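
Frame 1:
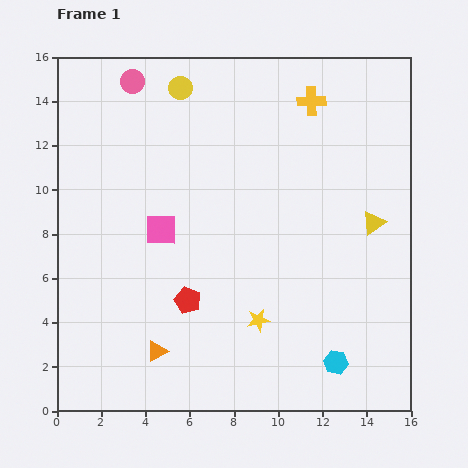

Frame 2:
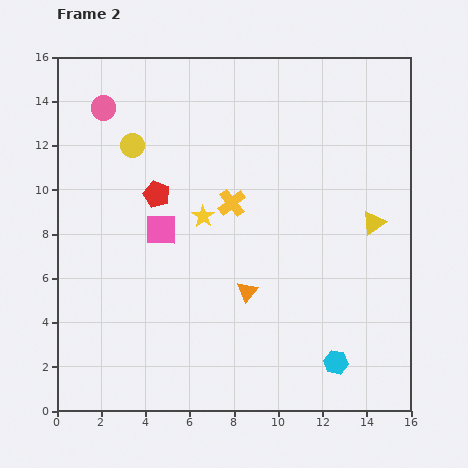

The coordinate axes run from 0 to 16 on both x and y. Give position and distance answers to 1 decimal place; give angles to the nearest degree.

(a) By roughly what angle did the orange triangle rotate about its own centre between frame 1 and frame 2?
21° counter-clockwise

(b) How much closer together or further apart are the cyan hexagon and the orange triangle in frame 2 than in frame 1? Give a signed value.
-3.0

Distance in frame 1: 8.1. Distance in frame 2: 5.1.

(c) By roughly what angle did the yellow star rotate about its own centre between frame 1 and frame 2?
28° counter-clockwise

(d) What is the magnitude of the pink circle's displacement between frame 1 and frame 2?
1.8

The pink circle moved from (3.4, 14.9) to (2.1, 13.7), a distance of √(1.3² + 1.2²) ≈ 1.8.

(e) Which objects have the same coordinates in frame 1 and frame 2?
the cyan hexagon, the yellow triangle, the pink square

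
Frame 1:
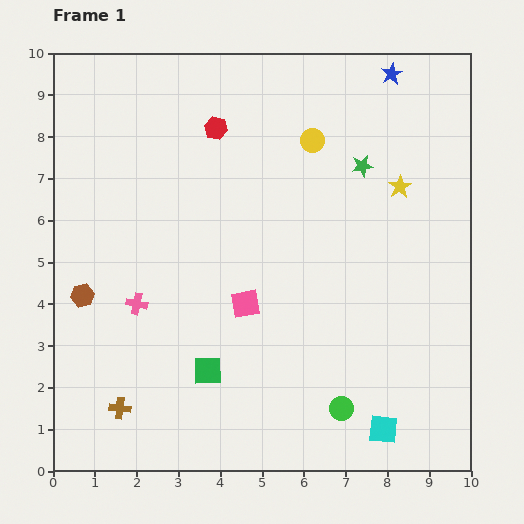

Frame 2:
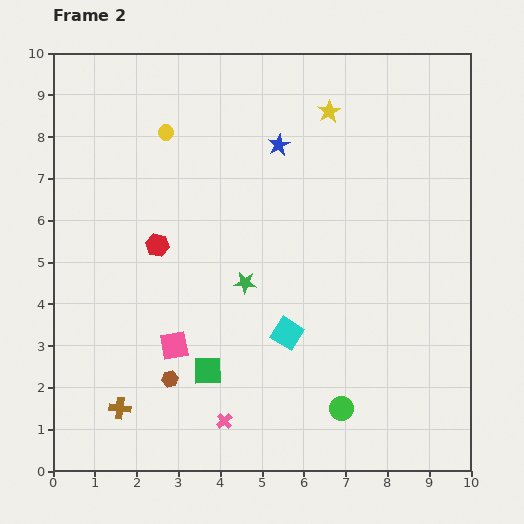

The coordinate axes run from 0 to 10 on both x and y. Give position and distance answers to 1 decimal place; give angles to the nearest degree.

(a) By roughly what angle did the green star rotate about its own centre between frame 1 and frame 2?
15° clockwise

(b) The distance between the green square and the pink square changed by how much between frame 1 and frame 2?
-0.8

Distance in frame 1: 1.8. Distance in frame 2: 1.0.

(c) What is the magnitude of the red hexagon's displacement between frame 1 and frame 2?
3.1

The red hexagon moved from (3.9, 8.2) to (2.5, 5.4), a distance of √(1.4² + 2.8²) ≈ 3.1.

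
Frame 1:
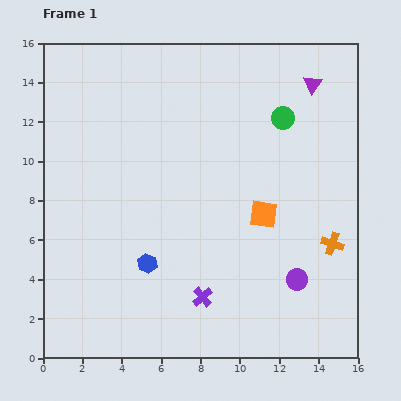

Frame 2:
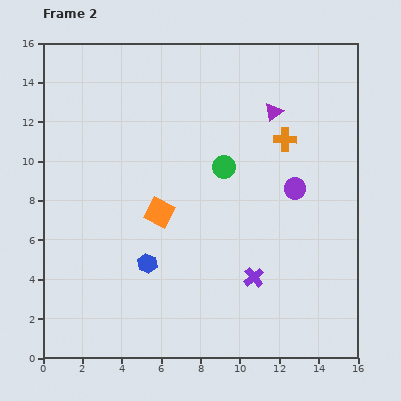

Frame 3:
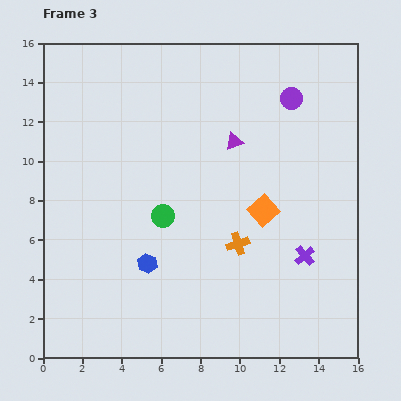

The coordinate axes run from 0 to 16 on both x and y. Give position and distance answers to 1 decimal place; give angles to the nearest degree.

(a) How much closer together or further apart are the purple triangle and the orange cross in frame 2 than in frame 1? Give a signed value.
-6.7

Distance in frame 1: 8.2. Distance in frame 2: 1.5.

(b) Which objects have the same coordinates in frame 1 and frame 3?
the blue hexagon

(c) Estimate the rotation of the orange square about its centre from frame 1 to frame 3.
39° clockwise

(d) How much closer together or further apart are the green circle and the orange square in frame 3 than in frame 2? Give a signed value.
+1.1

Distance in frame 2: 4.0. Distance in frame 3: 5.1.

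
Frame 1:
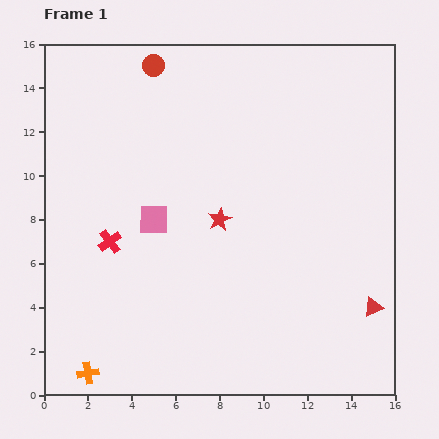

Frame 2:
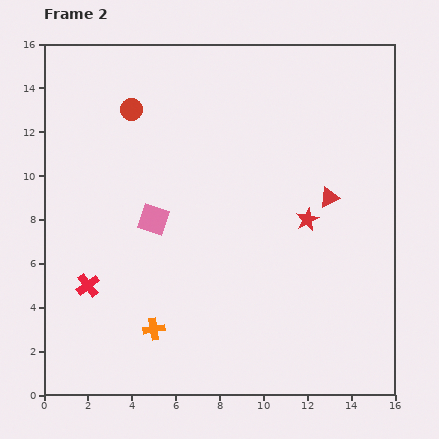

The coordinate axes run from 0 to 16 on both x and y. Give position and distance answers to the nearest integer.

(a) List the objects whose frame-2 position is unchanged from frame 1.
the pink square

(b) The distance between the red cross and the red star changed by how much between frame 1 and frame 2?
+5

Distance in frame 1: 5. Distance in frame 2: 10.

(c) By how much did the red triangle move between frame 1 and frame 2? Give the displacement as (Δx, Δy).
(-2, 5)

The red triangle was at (15, 4) in frame 1 and (13, 9) in frame 2.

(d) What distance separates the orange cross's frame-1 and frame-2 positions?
4

The orange cross moved from (2, 1) to (5, 3), a distance of √(3² + 2²) ≈ 4.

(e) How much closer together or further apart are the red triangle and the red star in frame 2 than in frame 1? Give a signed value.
-7

Distance in frame 1: 8. Distance in frame 2: 1.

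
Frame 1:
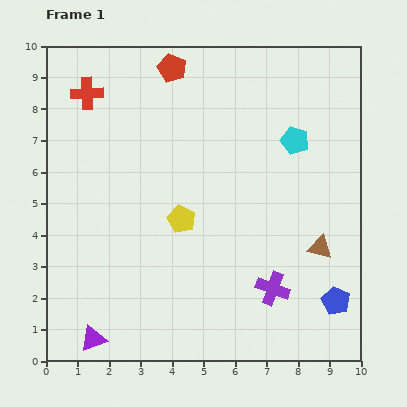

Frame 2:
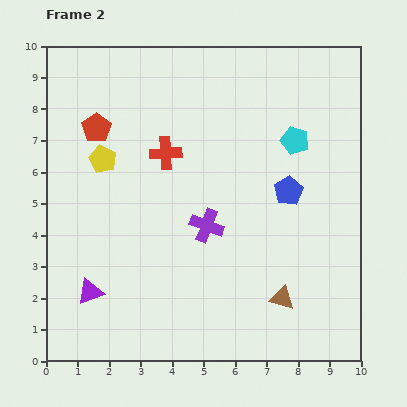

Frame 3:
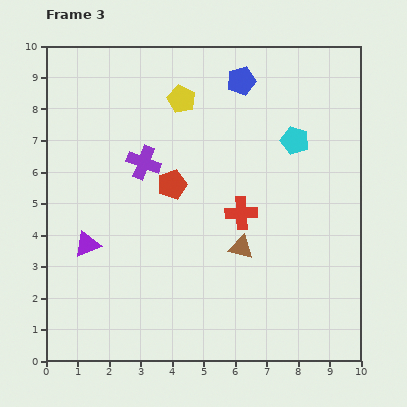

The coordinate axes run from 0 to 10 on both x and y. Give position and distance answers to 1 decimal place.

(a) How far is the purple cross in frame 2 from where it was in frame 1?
2.9

The purple cross moved from (7.2, 2.3) to (5.1, 4.3), a distance of √(2.1² + 2.0²) ≈ 2.9.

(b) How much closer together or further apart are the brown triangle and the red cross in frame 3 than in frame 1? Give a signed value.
-7.8

Distance in frame 1: 8.9. Distance in frame 3: 1.1.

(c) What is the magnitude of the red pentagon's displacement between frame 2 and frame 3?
3.0

The red pentagon moved from (1.6, 7.4) to (4.0, 5.6), a distance of √(2.4² + 1.8²) ≈ 3.0.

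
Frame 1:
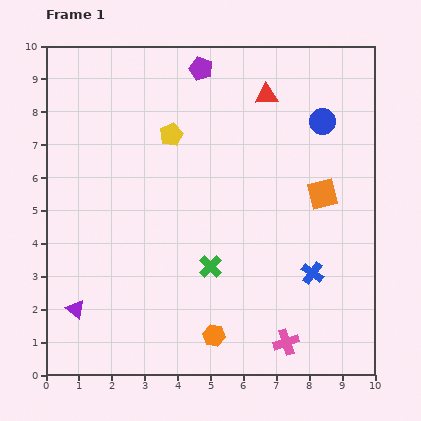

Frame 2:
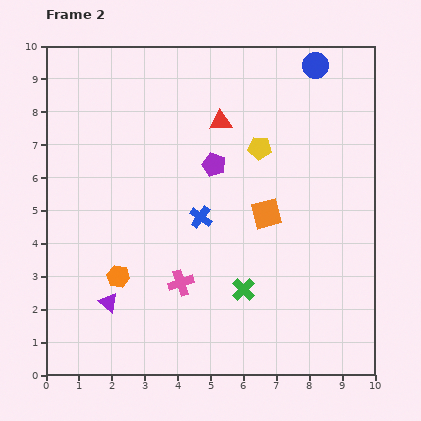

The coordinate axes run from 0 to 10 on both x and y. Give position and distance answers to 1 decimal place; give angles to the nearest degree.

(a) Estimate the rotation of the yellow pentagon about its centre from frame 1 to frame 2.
30° clockwise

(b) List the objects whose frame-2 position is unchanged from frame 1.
none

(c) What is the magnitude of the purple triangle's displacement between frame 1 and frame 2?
1.0

The purple triangle moved from (0.9, 2.0) to (1.9, 2.2), a distance of √(1.0² + 0.2²) ≈ 1.0.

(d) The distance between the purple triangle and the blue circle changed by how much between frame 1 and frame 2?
+0.2

Distance in frame 1: 9.4. Distance in frame 2: 9.6.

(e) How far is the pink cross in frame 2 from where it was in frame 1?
3.7

The pink cross moved from (7.3, 1.0) to (4.1, 2.8), a distance of √(3.2² + 1.8²) ≈ 3.7.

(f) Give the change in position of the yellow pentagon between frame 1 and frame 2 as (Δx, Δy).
(2.7, -0.4)

The yellow pentagon was at (3.8, 7.3) in frame 1 and (6.5, 6.9) in frame 2.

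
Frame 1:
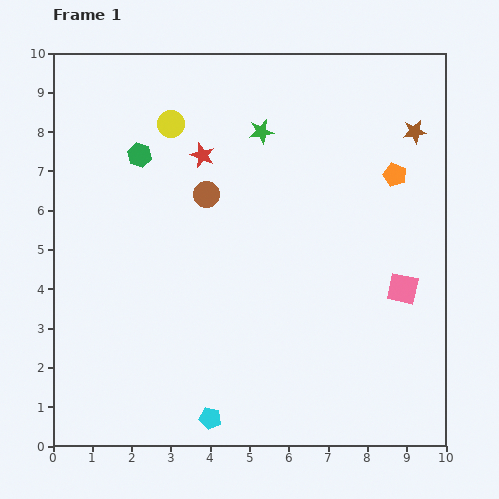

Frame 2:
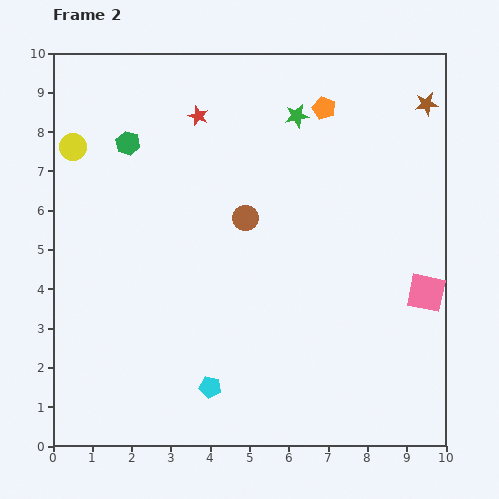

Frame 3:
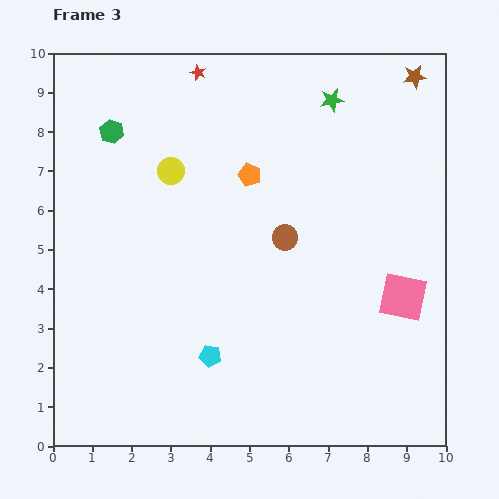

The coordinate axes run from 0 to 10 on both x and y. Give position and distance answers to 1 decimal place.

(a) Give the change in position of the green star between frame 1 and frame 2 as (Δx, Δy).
(0.9, 0.4)

The green star was at (5.3, 8.0) in frame 1 and (6.2, 8.4) in frame 2.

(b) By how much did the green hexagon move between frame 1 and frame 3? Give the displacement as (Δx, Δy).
(-0.7, 0.6)

The green hexagon was at (2.2, 7.4) in frame 1 and (1.5, 8.0) in frame 3.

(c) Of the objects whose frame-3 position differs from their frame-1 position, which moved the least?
the pink square

(moved 0.2)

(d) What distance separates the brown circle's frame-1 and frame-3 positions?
2.3

The brown circle moved from (3.9, 6.4) to (5.9, 5.3), a distance of √(2.0² + 1.1²) ≈ 2.3.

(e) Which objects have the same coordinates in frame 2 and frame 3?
none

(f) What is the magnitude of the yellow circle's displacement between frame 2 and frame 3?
2.6

The yellow circle moved from (0.5, 7.6) to (3.0, 7.0), a distance of √(2.5² + 0.6²) ≈ 2.6.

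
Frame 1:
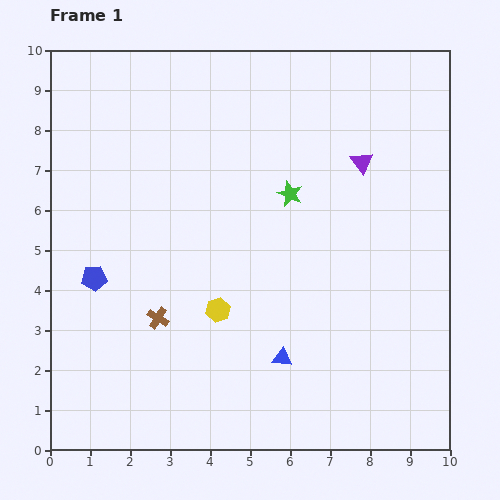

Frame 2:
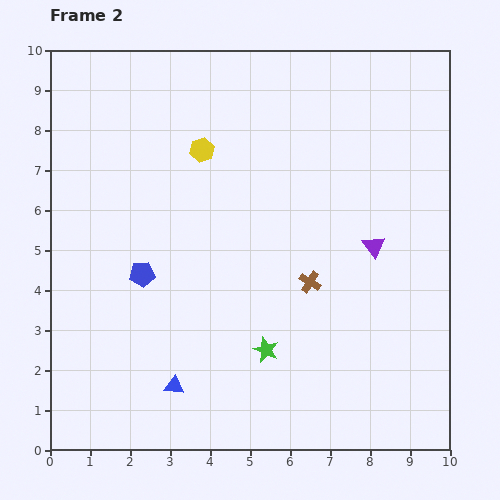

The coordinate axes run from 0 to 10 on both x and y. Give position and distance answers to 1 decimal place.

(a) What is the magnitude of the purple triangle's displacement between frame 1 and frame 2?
2.1

The purple triangle moved from (7.8, 7.2) to (8.1, 5.1), a distance of √(0.3² + 2.1²) ≈ 2.1.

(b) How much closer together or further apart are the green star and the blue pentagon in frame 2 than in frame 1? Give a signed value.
-1.7

Distance in frame 1: 5.3. Distance in frame 2: 3.6.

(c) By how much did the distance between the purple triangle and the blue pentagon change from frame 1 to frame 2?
-1.5

Distance in frame 1: 7.3. Distance in frame 2: 5.8.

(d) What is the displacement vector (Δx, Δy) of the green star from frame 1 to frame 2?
(-0.6, -3.9)

The green star was at (6.0, 6.4) in frame 1 and (5.4, 2.5) in frame 2.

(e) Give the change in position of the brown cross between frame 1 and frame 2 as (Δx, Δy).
(3.8, 0.9)

The brown cross was at (2.7, 3.3) in frame 1 and (6.5, 4.2) in frame 2.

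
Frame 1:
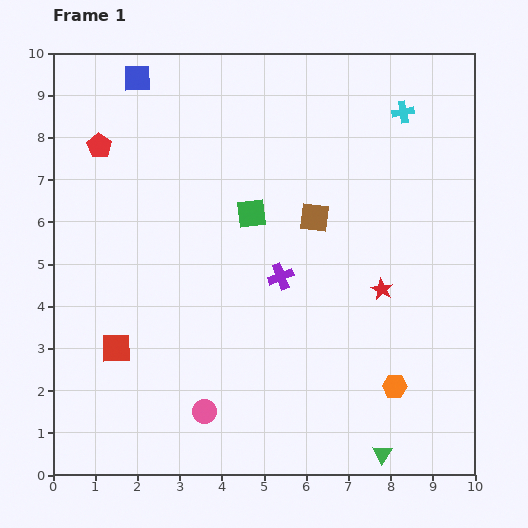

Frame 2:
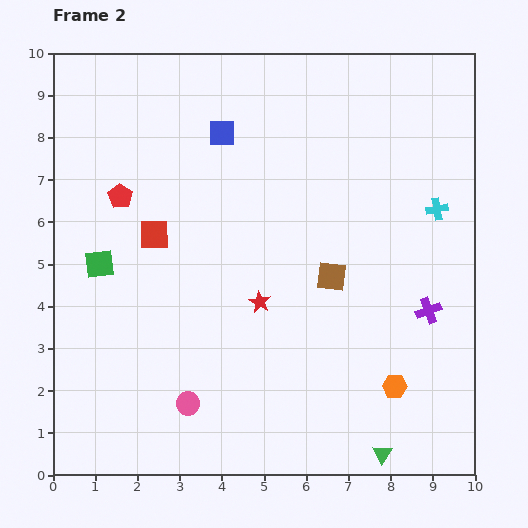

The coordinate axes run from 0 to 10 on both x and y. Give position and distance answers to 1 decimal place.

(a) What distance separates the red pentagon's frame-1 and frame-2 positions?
1.3

The red pentagon moved from (1.1, 7.8) to (1.6, 6.6), a distance of √(0.5² + 1.2²) ≈ 1.3.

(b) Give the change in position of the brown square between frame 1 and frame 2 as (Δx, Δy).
(0.4, -1.4)

The brown square was at (6.2, 6.1) in frame 1 and (6.6, 4.7) in frame 2.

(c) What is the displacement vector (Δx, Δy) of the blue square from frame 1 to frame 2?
(2.0, -1.3)

The blue square was at (2.0, 9.4) in frame 1 and (4.0, 8.1) in frame 2.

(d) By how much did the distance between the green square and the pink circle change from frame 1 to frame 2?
-0.9

Distance in frame 1: 4.8. Distance in frame 2: 3.9.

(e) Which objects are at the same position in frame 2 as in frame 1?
the green triangle, the orange hexagon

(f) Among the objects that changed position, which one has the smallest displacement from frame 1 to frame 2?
the pink circle

(moved 0.4)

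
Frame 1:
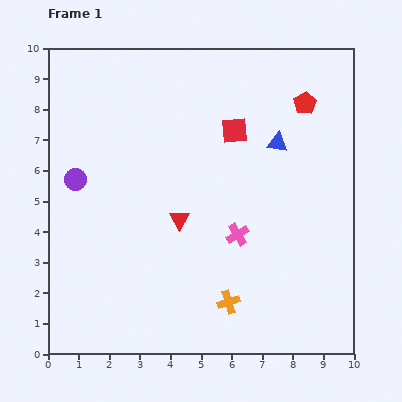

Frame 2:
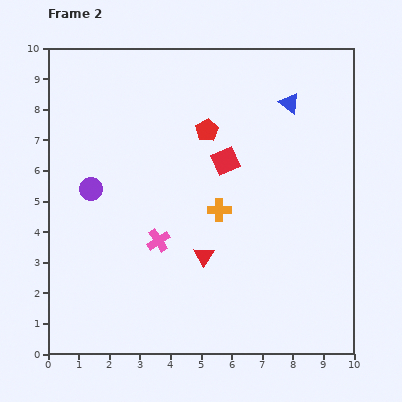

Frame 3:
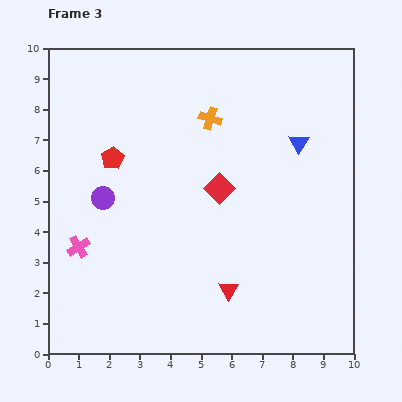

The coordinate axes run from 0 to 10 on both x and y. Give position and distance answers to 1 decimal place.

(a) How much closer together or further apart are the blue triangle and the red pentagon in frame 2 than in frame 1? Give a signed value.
+1.2

Distance in frame 1: 1.6. Distance in frame 2: 2.8.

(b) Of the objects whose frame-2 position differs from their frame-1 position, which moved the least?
the purple circle

(moved 0.6)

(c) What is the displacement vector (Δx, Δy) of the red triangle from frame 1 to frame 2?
(0.8, -1.2)

The red triangle was at (4.3, 4.4) in frame 1 and (5.1, 3.2) in frame 2.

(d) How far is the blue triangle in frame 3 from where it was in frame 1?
0.7

The blue triangle moved from (7.5, 6.9) to (8.2, 6.9), a distance of √(0.7² + 0.0²) ≈ 0.7.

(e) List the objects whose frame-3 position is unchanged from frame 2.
none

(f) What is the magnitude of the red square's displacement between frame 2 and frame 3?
0.9

The red square moved from (5.8, 6.3) to (5.6, 5.4), a distance of √(0.2² + 0.9²) ≈ 0.9.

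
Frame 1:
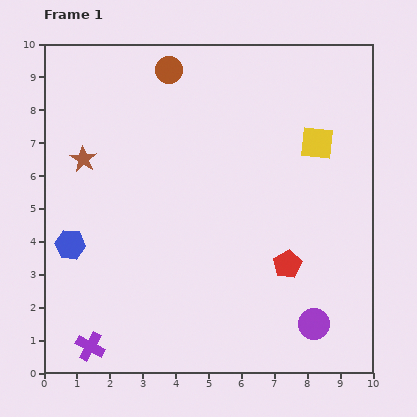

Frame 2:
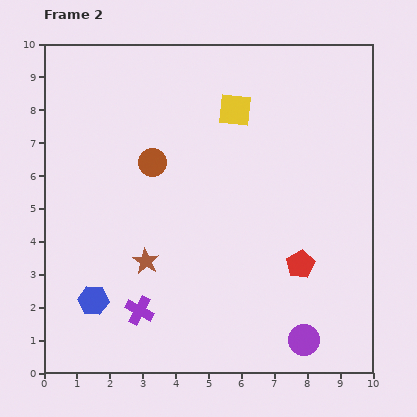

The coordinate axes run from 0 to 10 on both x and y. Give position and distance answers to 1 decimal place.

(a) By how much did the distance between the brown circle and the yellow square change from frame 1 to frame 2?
-2.0

Distance in frame 1: 5.0. Distance in frame 2: 3.0.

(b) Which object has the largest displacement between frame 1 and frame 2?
the brown star

(moved 3.6; next 2.8)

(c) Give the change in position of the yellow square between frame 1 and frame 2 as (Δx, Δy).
(-2.5, 1.0)

The yellow square was at (8.3, 7.0) in frame 1 and (5.8, 8.0) in frame 2.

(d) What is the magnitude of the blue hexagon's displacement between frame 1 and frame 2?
1.8

The blue hexagon moved from (0.8, 3.9) to (1.5, 2.2), a distance of √(0.7² + 1.7²) ≈ 1.8.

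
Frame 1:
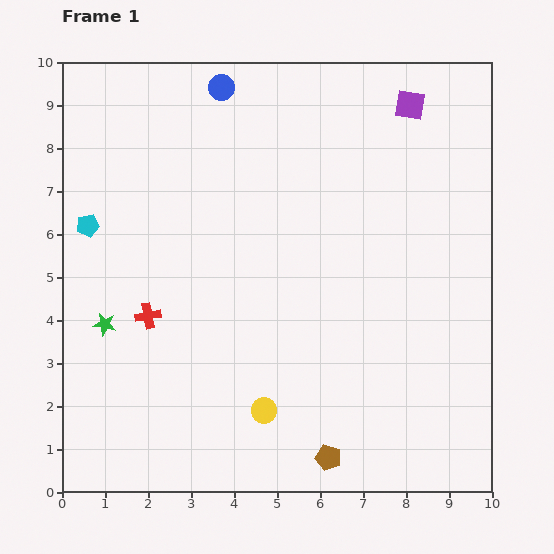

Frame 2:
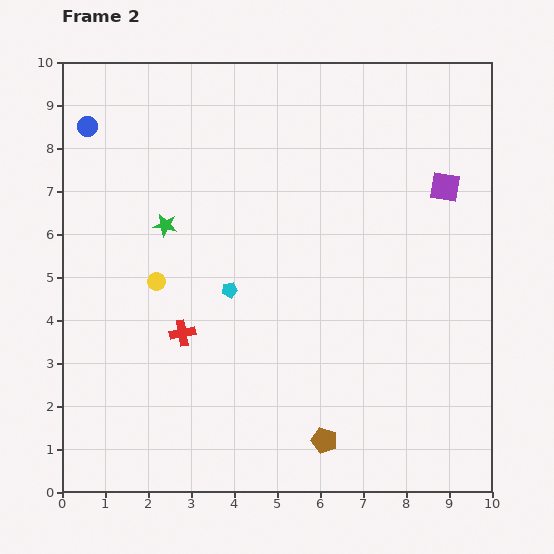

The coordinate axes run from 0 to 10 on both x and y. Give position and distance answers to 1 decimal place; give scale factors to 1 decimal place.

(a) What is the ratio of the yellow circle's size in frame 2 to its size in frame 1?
0.7×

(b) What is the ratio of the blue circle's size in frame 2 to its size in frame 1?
0.8×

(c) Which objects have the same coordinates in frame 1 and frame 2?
none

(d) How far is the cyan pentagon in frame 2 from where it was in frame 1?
3.6

The cyan pentagon moved from (0.6, 6.2) to (3.9, 4.7), a distance of √(3.3² + 1.5²) ≈ 3.6.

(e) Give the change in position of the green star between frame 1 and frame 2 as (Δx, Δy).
(1.4, 2.3)

The green star was at (1.0, 3.9) in frame 1 and (2.4, 6.2) in frame 2.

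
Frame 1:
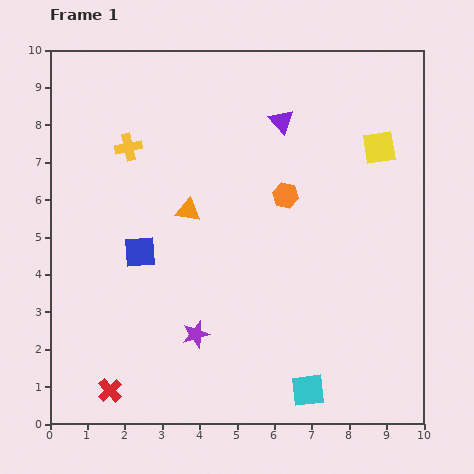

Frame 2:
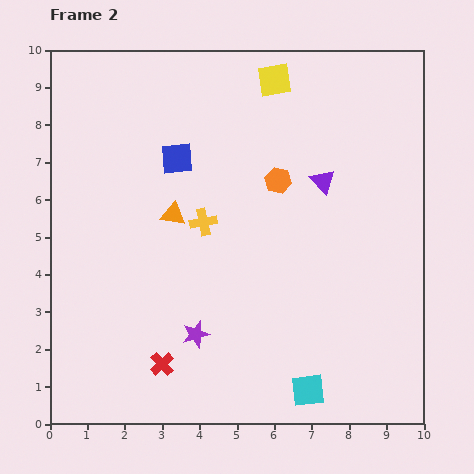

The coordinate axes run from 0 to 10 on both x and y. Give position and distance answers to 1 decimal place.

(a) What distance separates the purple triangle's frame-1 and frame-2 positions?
1.9

The purple triangle moved from (6.2, 8.1) to (7.3, 6.5), a distance of √(1.1² + 1.6²) ≈ 1.9.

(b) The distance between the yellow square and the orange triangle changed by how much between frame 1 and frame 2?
-0.9

Distance in frame 1: 5.4. Distance in frame 2: 4.5.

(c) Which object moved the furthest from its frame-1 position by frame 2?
the yellow square

(moved 3.3; next 2.8)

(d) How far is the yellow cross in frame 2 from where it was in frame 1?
2.8

The yellow cross moved from (2.1, 7.4) to (4.1, 5.4), a distance of √(2.0² + 2.0²) ≈ 2.8.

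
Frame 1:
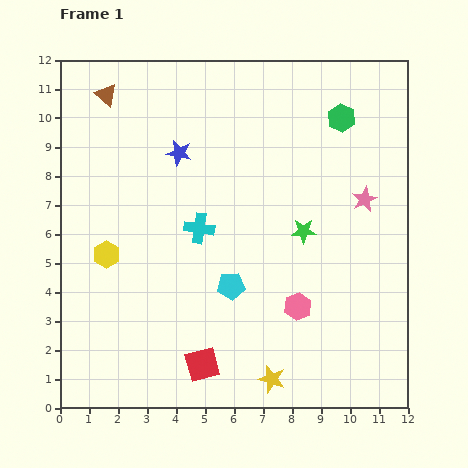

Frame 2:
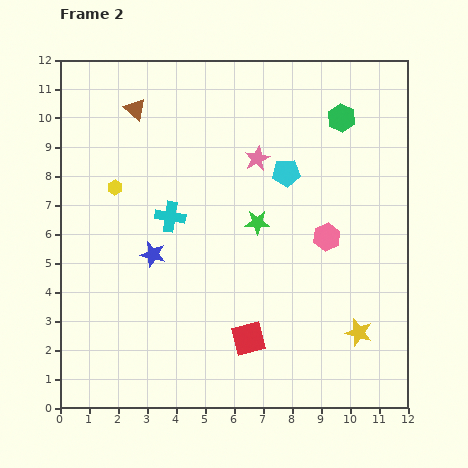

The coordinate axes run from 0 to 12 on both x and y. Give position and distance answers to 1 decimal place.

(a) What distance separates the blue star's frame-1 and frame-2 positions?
3.6

The blue star moved from (4.1, 8.8) to (3.2, 5.3), a distance of √(0.9² + 3.5²) ≈ 3.6.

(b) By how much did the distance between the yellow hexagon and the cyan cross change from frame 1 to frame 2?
-1.2

Distance in frame 1: 3.3. Distance in frame 2: 2.1.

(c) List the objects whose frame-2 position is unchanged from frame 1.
the green hexagon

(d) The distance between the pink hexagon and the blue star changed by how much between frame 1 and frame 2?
-0.7

Distance in frame 1: 6.7. Distance in frame 2: 6.0.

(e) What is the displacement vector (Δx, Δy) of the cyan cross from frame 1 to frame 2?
(-1.0, 0.4)

The cyan cross was at (4.8, 6.2) in frame 1 and (3.8, 6.6) in frame 2.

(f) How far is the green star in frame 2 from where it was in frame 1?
1.6

The green star moved from (8.4, 6.1) to (6.8, 6.4), a distance of √(1.6² + 0.3²) ≈ 1.6.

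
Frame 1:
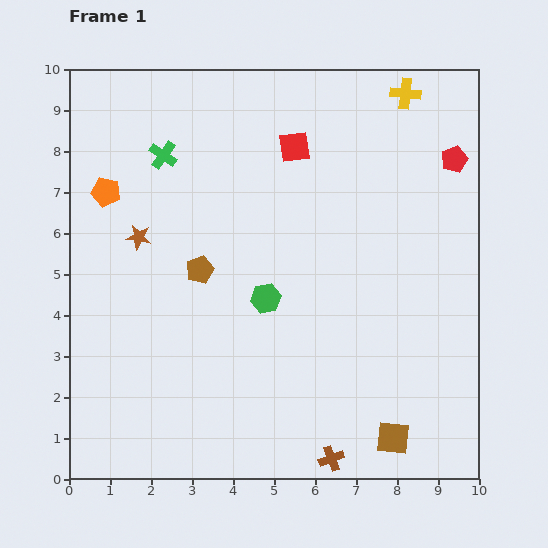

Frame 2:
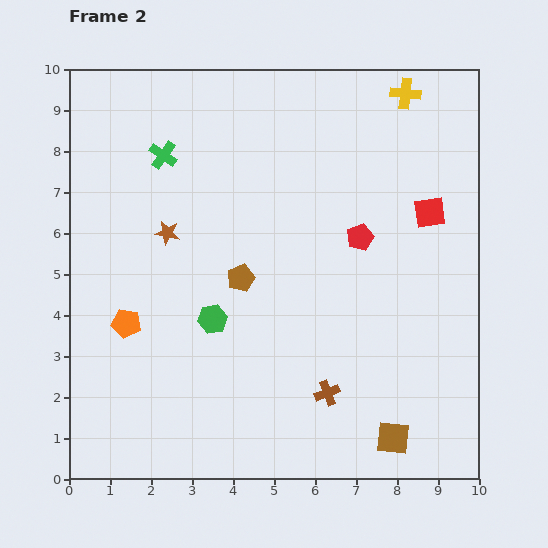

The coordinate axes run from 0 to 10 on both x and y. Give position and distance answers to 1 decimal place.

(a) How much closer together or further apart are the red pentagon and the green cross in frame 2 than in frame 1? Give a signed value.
-1.9

Distance in frame 1: 7.1. Distance in frame 2: 5.2.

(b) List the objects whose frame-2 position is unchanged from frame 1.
the green cross, the brown square, the yellow cross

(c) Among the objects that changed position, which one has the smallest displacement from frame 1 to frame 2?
the brown star

(moved 0.7)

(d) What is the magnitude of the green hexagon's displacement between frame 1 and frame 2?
1.4

The green hexagon moved from (4.8, 4.4) to (3.5, 3.9), a distance of √(1.3² + 0.5²) ≈ 1.4.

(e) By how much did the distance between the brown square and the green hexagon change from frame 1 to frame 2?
+0.7

Distance in frame 1: 4.6. Distance in frame 2: 5.3.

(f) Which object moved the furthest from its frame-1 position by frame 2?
the red square

(moved 3.7; next 3.2)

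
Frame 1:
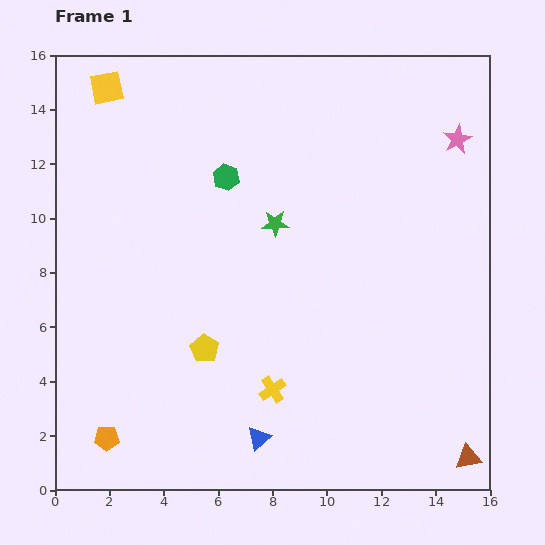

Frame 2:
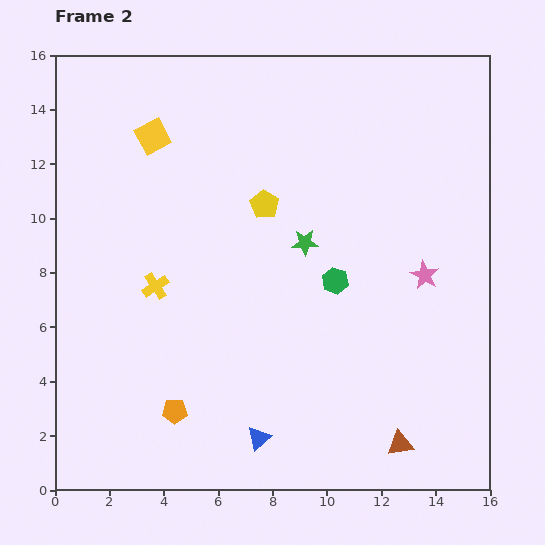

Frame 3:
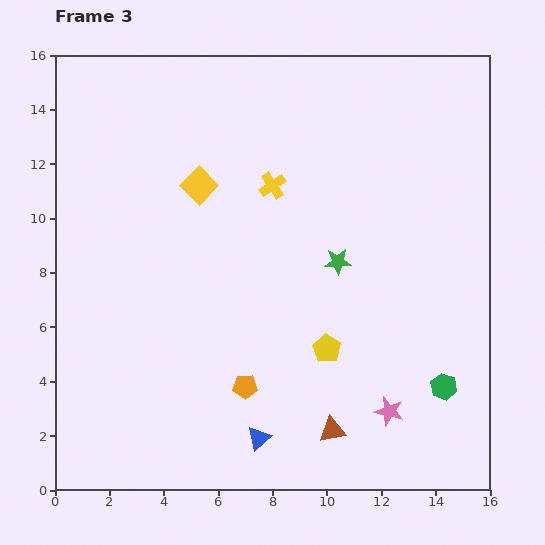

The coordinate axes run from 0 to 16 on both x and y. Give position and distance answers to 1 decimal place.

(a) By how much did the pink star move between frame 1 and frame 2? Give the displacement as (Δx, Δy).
(-1.2, -5.0)

The pink star was at (14.8, 12.9) in frame 1 and (13.6, 7.9) in frame 2.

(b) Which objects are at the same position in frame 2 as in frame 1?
the blue triangle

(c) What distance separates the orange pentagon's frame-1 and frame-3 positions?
5.4

The orange pentagon moved from (1.9, 1.9) to (7.0, 3.8), a distance of √(5.1² + 1.9²) ≈ 5.4.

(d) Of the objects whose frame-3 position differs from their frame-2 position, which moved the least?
the green star

(moved 1.4)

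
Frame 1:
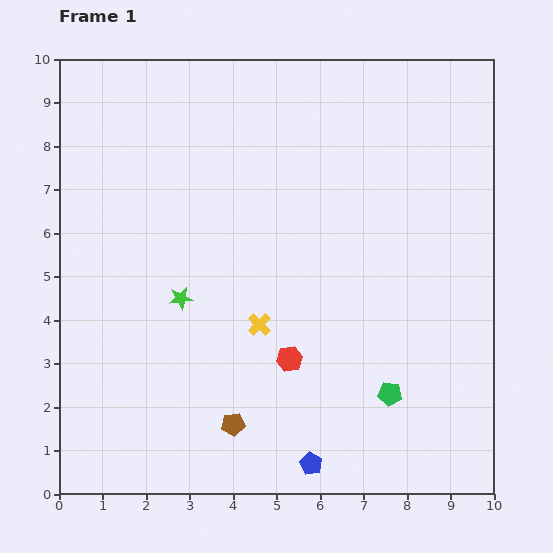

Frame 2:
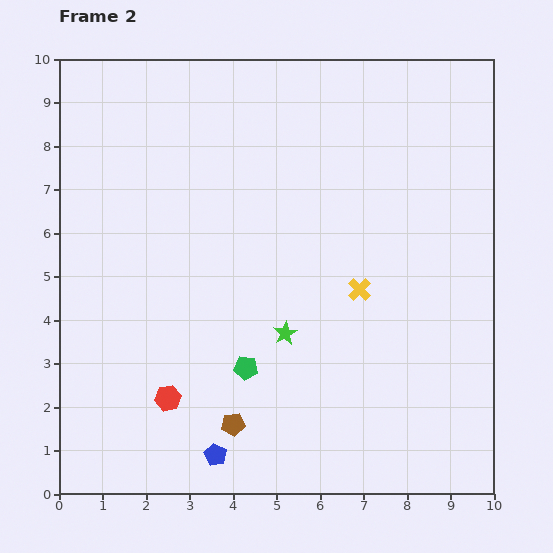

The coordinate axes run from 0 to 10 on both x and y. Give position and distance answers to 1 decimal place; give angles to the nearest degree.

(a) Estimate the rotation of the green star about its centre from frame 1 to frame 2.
21° counter-clockwise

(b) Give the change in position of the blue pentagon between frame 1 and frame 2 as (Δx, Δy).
(-2.2, 0.2)

The blue pentagon was at (5.8, 0.7) in frame 1 and (3.6, 0.9) in frame 2.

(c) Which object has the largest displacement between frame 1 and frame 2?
the green pentagon

(moved 3.4; next 2.9)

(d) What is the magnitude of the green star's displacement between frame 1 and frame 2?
2.5

The green star moved from (2.8, 4.5) to (5.2, 3.7), a distance of √(2.4² + 0.8²) ≈ 2.5.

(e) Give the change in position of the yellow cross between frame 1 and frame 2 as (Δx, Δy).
(2.3, 0.8)

The yellow cross was at (4.6, 3.9) in frame 1 and (6.9, 4.7) in frame 2.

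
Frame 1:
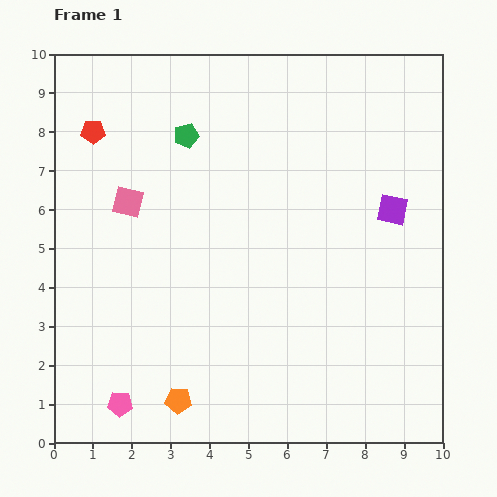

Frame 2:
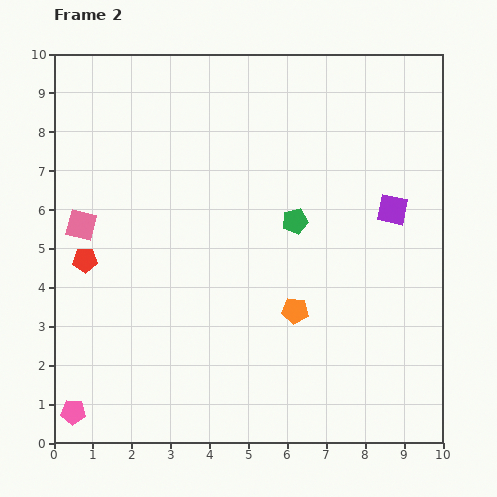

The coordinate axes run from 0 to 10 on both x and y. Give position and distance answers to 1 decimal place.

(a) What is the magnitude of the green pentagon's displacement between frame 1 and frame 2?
3.6

The green pentagon moved from (3.4, 7.9) to (6.2, 5.7), a distance of √(2.8² + 2.2²) ≈ 3.6.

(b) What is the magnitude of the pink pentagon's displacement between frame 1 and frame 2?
1.2

The pink pentagon moved from (1.7, 1.0) to (0.5, 0.8), a distance of √(1.2² + 0.2²) ≈ 1.2.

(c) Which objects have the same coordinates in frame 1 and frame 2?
the purple square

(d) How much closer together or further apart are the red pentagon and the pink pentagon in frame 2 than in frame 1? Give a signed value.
-3.1

Distance in frame 1: 7.0. Distance in frame 2: 3.9.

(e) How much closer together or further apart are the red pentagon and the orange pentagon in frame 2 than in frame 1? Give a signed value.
-1.6

Distance in frame 1: 7.2. Distance in frame 2: 5.6.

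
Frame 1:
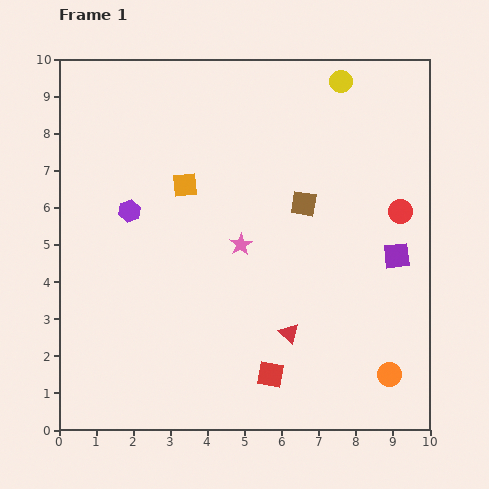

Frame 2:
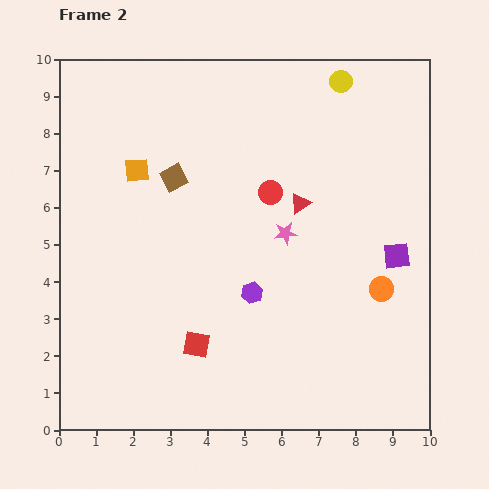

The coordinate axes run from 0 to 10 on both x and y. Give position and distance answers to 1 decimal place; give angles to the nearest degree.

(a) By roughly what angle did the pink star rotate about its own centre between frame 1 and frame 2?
24° clockwise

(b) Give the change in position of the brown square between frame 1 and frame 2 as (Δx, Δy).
(-3.5, 0.7)

The brown square was at (6.6, 6.1) in frame 1 and (3.1, 6.8) in frame 2.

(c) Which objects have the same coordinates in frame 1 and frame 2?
the purple square, the yellow circle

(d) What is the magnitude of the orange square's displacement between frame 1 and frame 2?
1.4

The orange square moved from (3.4, 6.6) to (2.1, 7.0), a distance of √(1.3² + 0.4²) ≈ 1.4.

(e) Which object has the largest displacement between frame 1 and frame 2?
the purple hexagon

(moved 4.0; next 3.6)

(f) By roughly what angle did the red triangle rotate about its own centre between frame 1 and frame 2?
43° clockwise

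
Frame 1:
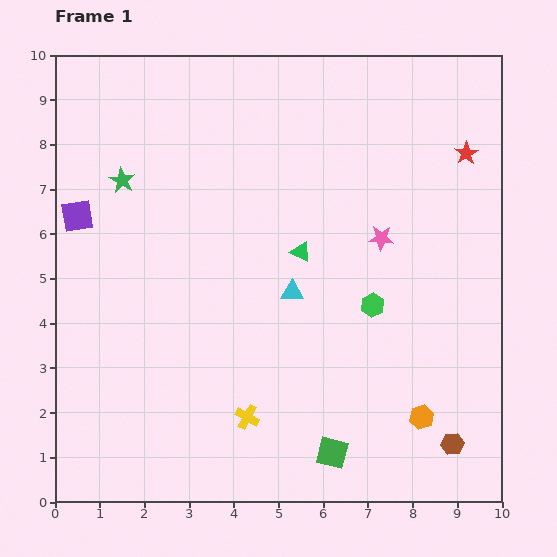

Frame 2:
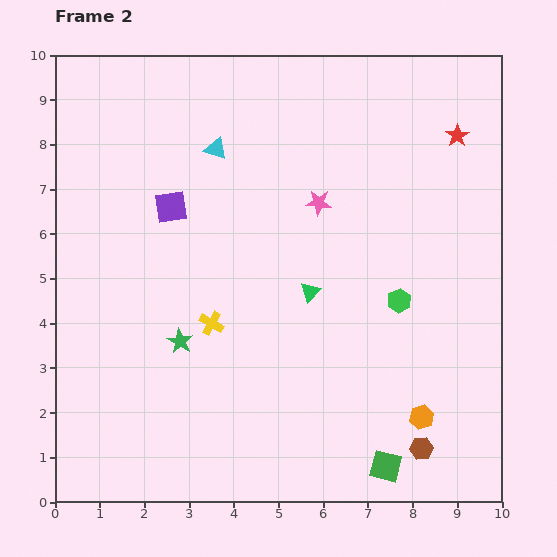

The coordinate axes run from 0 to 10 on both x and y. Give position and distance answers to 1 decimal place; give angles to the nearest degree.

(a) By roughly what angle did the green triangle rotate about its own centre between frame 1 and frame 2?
46° clockwise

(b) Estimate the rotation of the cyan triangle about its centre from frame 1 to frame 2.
17° clockwise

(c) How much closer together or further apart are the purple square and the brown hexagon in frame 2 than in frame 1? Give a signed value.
-2.0

Distance in frame 1: 9.8. Distance in frame 2: 7.8.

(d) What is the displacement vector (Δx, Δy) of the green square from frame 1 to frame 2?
(1.2, -0.3)

The green square was at (6.2, 1.1) in frame 1 and (7.4, 0.8) in frame 2.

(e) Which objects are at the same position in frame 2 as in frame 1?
the orange hexagon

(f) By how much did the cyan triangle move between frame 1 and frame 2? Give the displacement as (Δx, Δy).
(-1.7, 3.2)

The cyan triangle was at (5.3, 4.7) in frame 1 and (3.6, 7.9) in frame 2.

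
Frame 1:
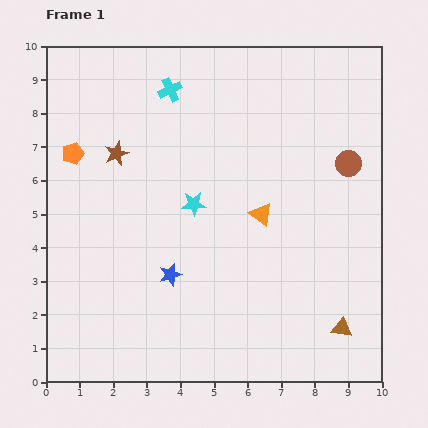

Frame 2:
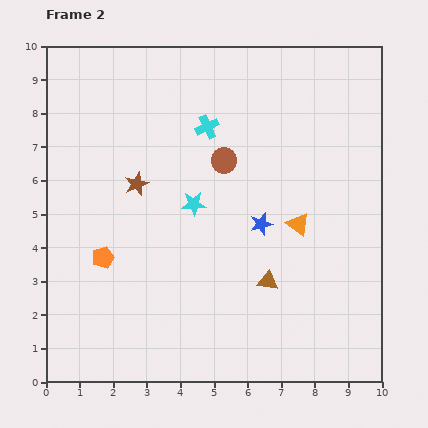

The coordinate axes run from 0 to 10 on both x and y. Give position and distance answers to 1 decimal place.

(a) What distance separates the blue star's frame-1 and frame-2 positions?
3.1

The blue star moved from (3.7, 3.2) to (6.4, 4.7), a distance of √(2.7² + 1.5²) ≈ 3.1.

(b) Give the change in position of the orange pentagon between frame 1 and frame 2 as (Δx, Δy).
(0.9, -3.1)

The orange pentagon was at (0.8, 6.8) in frame 1 and (1.7, 3.7) in frame 2.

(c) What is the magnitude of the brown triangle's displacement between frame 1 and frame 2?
2.6

The brown triangle moved from (8.8, 1.6) to (6.6, 3.0), a distance of √(2.2² + 1.4²) ≈ 2.6.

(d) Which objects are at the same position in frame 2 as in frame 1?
the cyan star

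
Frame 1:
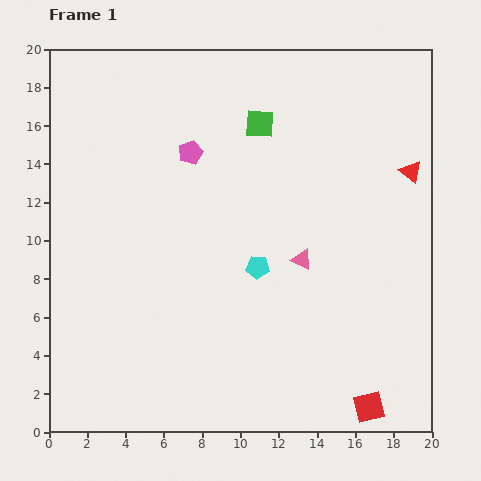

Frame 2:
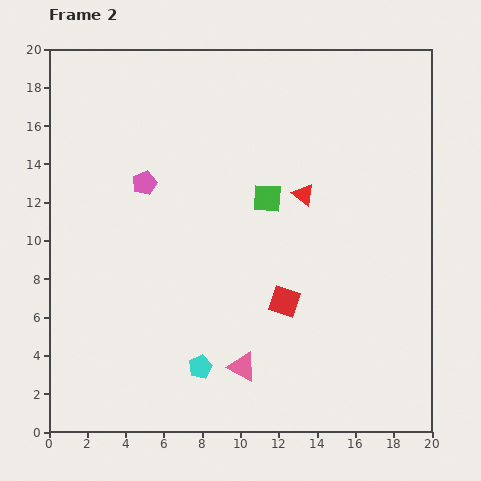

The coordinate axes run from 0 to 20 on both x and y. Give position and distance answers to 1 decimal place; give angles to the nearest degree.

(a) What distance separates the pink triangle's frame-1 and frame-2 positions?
6.4

The pink triangle moved from (13.2, 9.0) to (10.1, 3.4), a distance of √(3.1² + 5.6²) ≈ 6.4.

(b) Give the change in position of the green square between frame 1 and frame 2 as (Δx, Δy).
(0.4, -3.9)

The green square was at (11.0, 16.1) in frame 1 and (11.4, 12.2) in frame 2.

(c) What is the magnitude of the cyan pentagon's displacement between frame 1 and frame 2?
6.0

The cyan pentagon moved from (10.9, 8.6) to (7.9, 3.4), a distance of √(3.0² + 5.2²) ≈ 6.0.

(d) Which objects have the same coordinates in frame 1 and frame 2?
none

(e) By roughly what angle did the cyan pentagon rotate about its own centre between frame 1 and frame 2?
28° counter-clockwise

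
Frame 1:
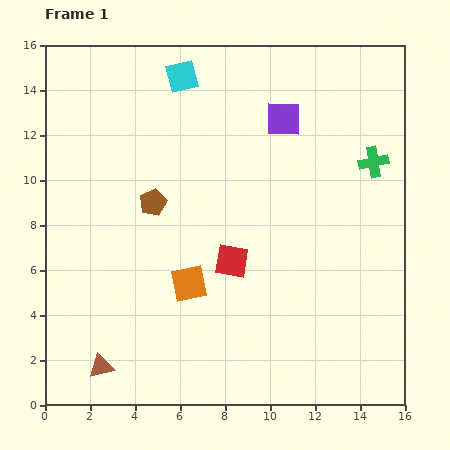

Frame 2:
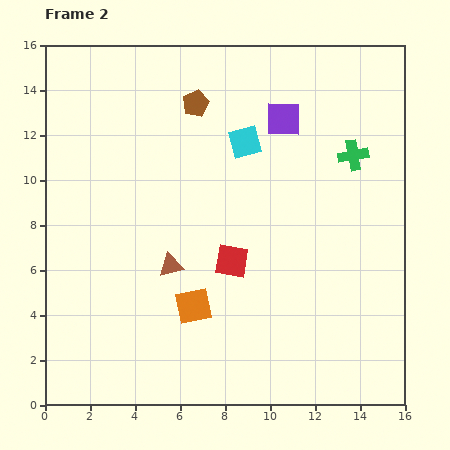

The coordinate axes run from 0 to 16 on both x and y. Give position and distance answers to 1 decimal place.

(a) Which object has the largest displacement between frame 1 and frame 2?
the brown triangle

(moved 5.5; next 4.8)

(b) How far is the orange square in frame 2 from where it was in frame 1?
1.0

The orange square moved from (6.4, 5.4) to (6.6, 4.4), a distance of √(0.2² + 1.0²) ≈ 1.0.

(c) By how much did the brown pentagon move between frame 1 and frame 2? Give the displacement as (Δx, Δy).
(1.9, 4.4)

The brown pentagon was at (4.8, 9.0) in frame 1 and (6.7, 13.4) in frame 2.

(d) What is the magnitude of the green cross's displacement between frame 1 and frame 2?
0.9

The green cross moved from (14.6, 10.8) to (13.7, 11.1), a distance of √(0.9² + 0.3²) ≈ 0.9.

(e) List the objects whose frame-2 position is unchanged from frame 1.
the red square, the purple square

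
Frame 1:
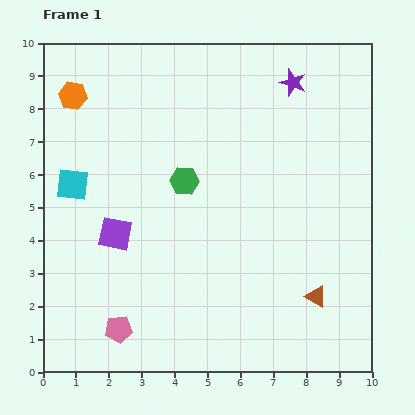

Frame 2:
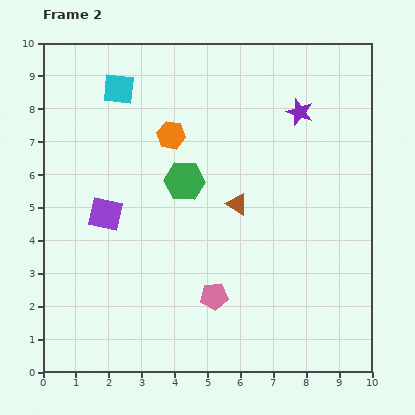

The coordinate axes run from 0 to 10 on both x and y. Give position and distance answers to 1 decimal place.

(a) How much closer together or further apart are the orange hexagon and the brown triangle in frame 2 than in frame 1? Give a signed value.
-6.7

Distance in frame 1: 9.6. Distance in frame 2: 2.9.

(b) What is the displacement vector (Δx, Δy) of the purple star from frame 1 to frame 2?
(0.2, -0.9)

The purple star was at (7.6, 8.8) in frame 1 and (7.8, 7.9) in frame 2.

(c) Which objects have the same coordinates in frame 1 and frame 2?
the green hexagon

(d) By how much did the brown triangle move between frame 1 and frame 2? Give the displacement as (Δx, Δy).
(-2.4, 2.8)

The brown triangle was at (8.3, 2.3) in frame 1 and (5.9, 5.1) in frame 2.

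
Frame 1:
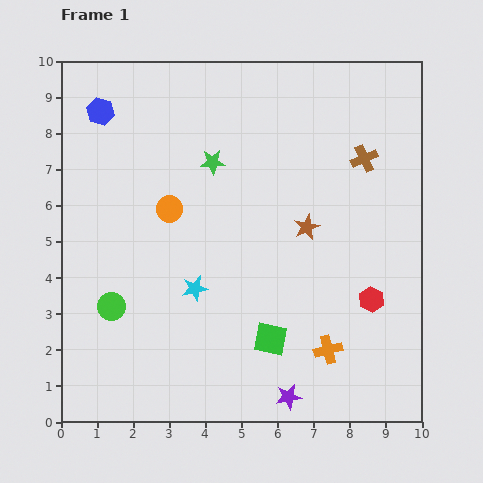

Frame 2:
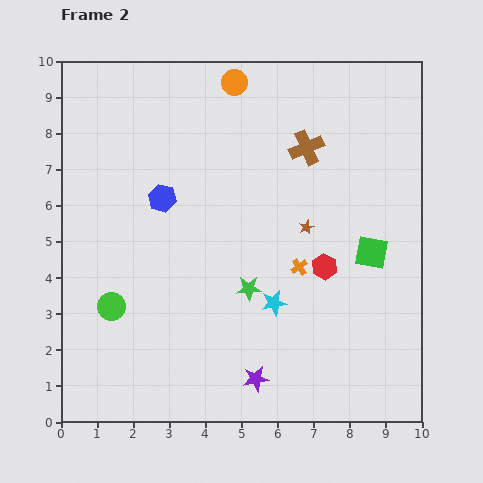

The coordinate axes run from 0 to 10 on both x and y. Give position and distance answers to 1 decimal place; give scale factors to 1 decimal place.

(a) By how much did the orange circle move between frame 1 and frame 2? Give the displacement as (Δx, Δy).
(1.8, 3.5)

The orange circle was at (3.0, 5.9) in frame 1 and (4.8, 9.4) in frame 2.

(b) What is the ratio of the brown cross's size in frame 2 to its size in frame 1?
1.3×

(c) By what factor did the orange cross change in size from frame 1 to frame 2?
0.6×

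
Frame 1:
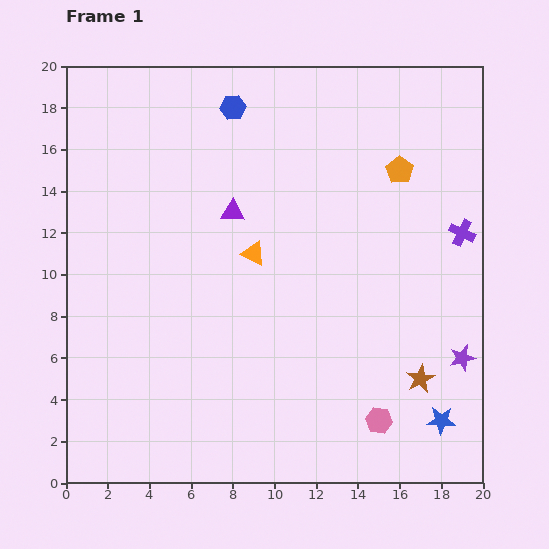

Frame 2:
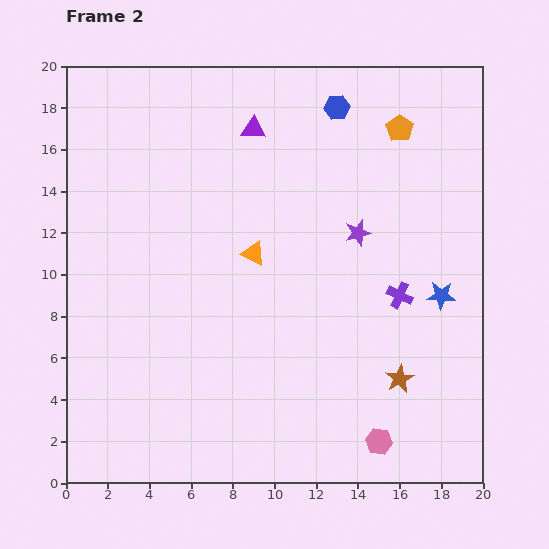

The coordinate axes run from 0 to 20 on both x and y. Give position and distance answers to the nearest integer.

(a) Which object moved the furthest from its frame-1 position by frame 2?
the purple star

(moved 8; next 6)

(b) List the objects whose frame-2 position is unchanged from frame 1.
the orange triangle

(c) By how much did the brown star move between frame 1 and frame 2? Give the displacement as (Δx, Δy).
(-1, 0)

The brown star was at (17, 5) in frame 1 and (16, 5) in frame 2.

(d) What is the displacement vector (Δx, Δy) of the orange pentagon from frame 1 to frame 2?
(0, 2)

The orange pentagon was at (16, 15) in frame 1 and (16, 17) in frame 2.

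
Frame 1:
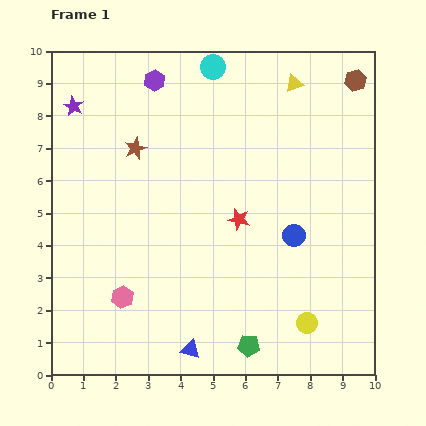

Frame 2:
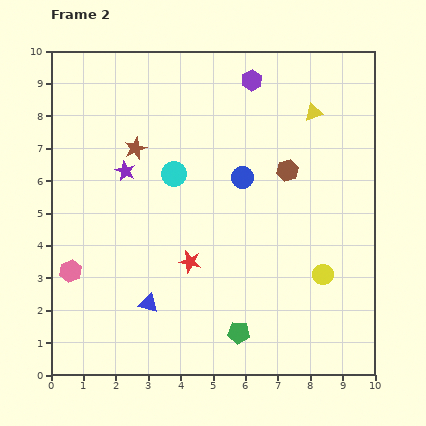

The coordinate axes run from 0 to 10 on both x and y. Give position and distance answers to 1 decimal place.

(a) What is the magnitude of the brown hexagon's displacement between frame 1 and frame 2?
3.5

The brown hexagon moved from (9.4, 9.1) to (7.3, 6.3), a distance of √(2.1² + 2.8²) ≈ 3.5.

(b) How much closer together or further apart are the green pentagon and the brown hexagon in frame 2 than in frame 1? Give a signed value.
-3.6

Distance in frame 1: 8.8. Distance in frame 2: 5.2.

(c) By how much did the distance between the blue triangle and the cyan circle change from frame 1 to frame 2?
-4.6

Distance in frame 1: 8.7. Distance in frame 2: 4.1.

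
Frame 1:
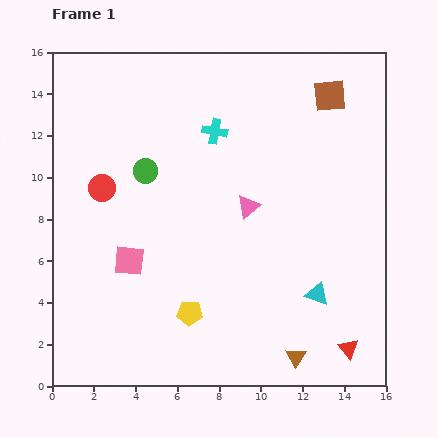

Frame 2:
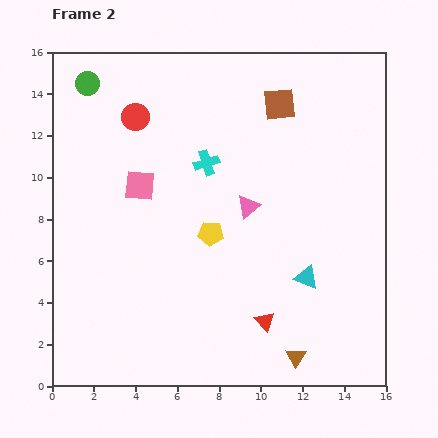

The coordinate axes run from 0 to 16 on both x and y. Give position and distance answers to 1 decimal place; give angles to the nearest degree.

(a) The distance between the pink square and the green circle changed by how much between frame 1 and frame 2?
+1.1

Distance in frame 1: 4.4. Distance in frame 2: 5.5.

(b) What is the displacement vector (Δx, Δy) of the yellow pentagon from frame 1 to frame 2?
(1.0, 3.8)

The yellow pentagon was at (6.6, 3.5) in frame 1 and (7.6, 7.3) in frame 2.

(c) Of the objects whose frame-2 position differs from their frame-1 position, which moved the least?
the cyan triangle

(moved 0.9)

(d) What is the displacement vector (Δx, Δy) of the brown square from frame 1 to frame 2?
(-2.4, -0.4)

The brown square was at (13.3, 13.9) in frame 1 and (10.9, 13.5) in frame 2.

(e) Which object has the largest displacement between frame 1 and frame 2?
the green circle

(moved 5.0; next 4.2)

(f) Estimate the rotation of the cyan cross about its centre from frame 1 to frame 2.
28° counter-clockwise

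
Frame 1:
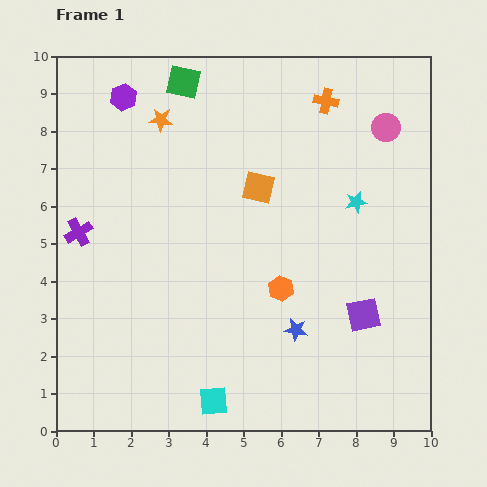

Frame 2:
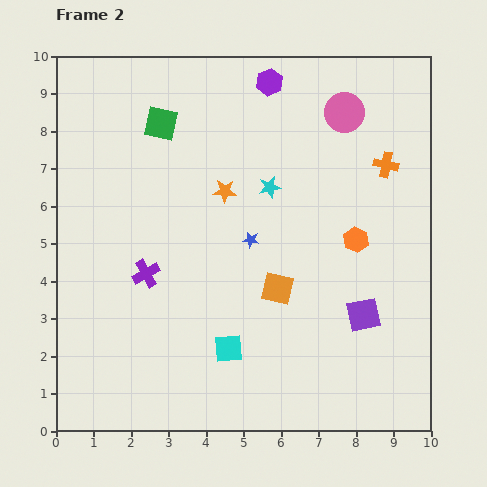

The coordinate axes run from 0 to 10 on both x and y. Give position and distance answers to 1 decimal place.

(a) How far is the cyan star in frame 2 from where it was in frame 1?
2.3

The cyan star moved from (8.0, 6.1) to (5.7, 6.5), a distance of √(2.3² + 0.4²) ≈ 2.3.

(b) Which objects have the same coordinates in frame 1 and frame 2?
the purple square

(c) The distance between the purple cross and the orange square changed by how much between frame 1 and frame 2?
-1.4

Distance in frame 1: 4.9. Distance in frame 2: 3.5.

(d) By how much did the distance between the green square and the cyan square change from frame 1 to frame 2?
-2.2

Distance in frame 1: 8.5. Distance in frame 2: 6.3.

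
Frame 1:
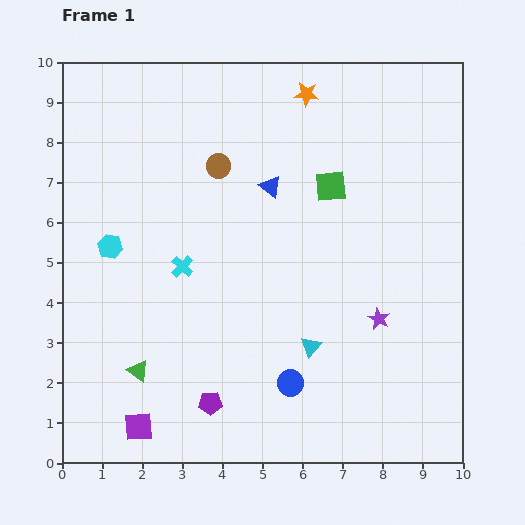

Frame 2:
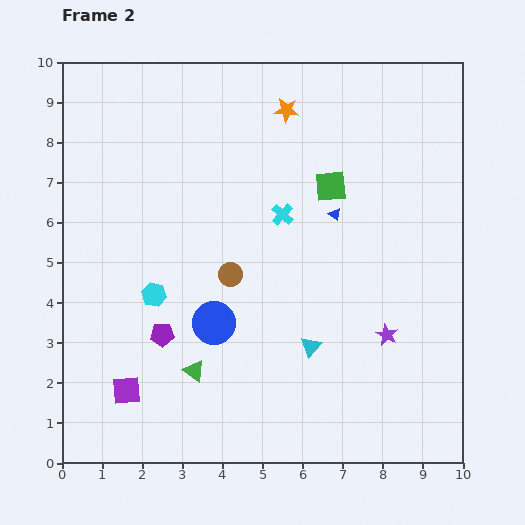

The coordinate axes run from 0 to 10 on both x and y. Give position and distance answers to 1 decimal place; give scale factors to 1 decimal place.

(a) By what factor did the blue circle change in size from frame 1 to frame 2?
1.6×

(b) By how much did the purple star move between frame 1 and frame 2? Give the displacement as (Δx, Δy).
(0.2, -0.4)

The purple star was at (7.9, 3.6) in frame 1 and (8.1, 3.2) in frame 2.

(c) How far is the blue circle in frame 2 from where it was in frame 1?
2.4

The blue circle moved from (5.7, 2.0) to (3.8, 3.5), a distance of √(1.9² + 1.5²) ≈ 2.4.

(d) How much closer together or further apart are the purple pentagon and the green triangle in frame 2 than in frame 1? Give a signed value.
-0.8

Distance in frame 1: 2.0. Distance in frame 2: 1.2.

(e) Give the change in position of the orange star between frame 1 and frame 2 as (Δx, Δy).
(-0.5, -0.4)

The orange star was at (6.1, 9.2) in frame 1 and (5.6, 8.8) in frame 2.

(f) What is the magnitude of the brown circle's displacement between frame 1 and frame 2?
2.7

The brown circle moved from (3.9, 7.4) to (4.2, 4.7), a distance of √(0.3² + 2.7²) ≈ 2.7.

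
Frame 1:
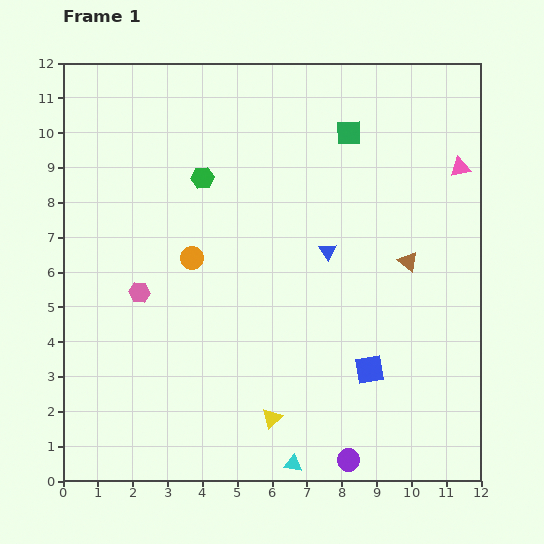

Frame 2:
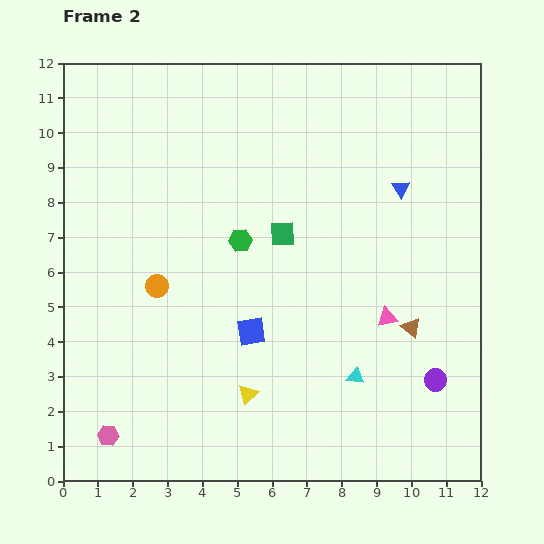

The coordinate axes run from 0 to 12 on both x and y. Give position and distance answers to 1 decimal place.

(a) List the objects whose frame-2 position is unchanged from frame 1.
none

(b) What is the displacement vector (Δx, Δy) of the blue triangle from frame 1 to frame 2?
(2.1, 1.8)

The blue triangle was at (7.6, 6.6) in frame 1 and (9.7, 8.4) in frame 2.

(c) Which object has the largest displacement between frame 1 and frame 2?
the pink triangle

(moved 4.8; next 4.2)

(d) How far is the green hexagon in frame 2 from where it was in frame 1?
2.1

The green hexagon moved from (4.0, 8.7) to (5.1, 6.9), a distance of √(1.1² + 1.8²) ≈ 2.1.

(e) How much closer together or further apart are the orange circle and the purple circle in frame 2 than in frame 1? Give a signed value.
+1.1

Distance in frame 1: 7.3. Distance in frame 2: 8.4.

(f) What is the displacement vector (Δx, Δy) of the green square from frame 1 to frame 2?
(-1.9, -2.9)

The green square was at (8.2, 10.0) in frame 1 and (6.3, 7.1) in frame 2.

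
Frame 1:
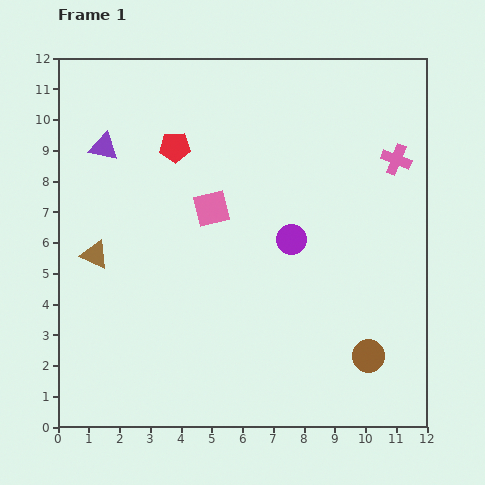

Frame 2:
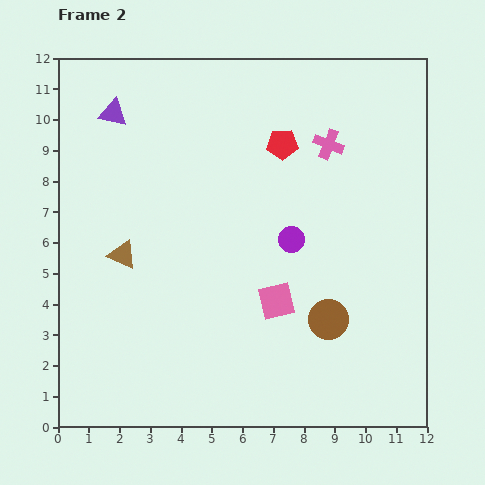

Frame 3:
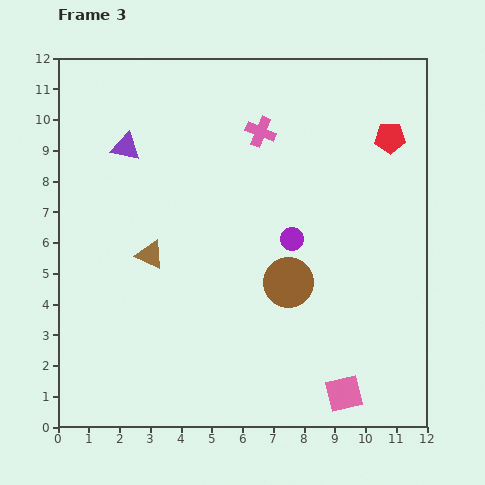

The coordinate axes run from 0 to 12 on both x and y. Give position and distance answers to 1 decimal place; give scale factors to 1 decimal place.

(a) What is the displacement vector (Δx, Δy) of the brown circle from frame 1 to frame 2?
(-1.3, 1.2)

The brown circle was at (10.1, 2.3) in frame 1 and (8.8, 3.5) in frame 2.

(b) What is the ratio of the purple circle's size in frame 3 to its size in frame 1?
0.8×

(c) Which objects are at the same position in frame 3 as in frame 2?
the purple circle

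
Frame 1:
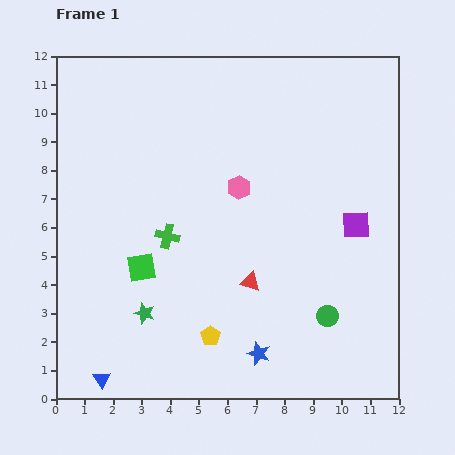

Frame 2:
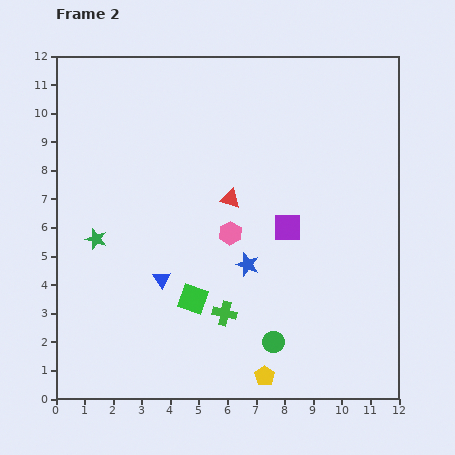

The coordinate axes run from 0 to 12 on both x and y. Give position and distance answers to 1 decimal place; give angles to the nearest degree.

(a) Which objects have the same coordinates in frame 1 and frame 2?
none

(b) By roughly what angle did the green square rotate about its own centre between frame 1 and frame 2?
29° clockwise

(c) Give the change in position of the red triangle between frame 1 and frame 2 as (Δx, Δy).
(-0.7, 2.9)

The red triangle was at (6.8, 4.1) in frame 1 and (6.1, 7.0) in frame 2.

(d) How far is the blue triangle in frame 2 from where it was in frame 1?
4.1

The blue triangle moved from (1.6, 0.7) to (3.7, 4.2), a distance of √(2.1² + 3.5²) ≈ 4.1.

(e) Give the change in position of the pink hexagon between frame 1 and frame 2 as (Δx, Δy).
(-0.3, -1.6)

The pink hexagon was at (6.4, 7.4) in frame 1 and (6.1, 5.8) in frame 2.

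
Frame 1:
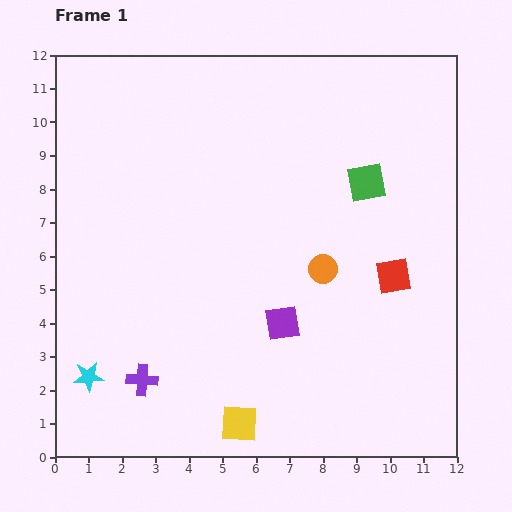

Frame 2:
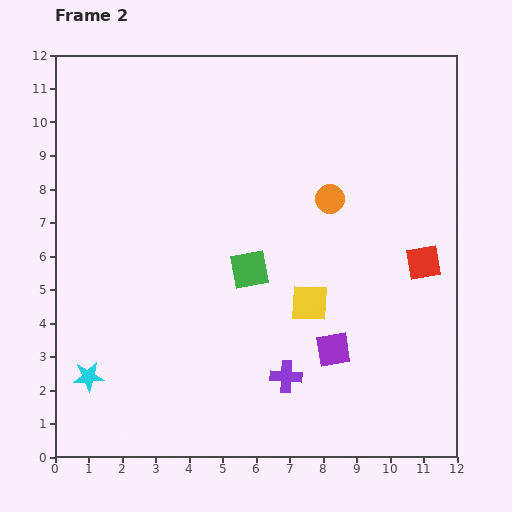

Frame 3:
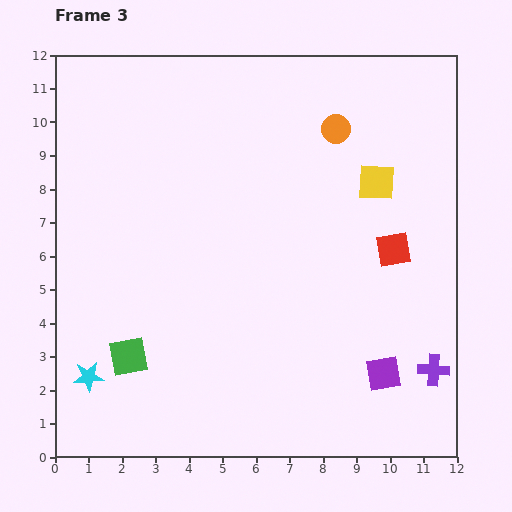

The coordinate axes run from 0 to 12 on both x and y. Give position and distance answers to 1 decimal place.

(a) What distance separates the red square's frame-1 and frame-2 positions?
1.0

The red square moved from (10.1, 5.4) to (11.0, 5.8), a distance of √(0.9² + 0.4²) ≈ 1.0.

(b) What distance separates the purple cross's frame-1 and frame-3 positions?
8.7

The purple cross moved from (2.6, 2.3) to (11.3, 2.6), a distance of √(8.7² + 0.3²) ≈ 8.7.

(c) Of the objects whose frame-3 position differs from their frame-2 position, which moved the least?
the red square

(moved 1.0)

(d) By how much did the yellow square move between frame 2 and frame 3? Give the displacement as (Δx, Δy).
(2.0, 3.6)

The yellow square was at (7.6, 4.6) in frame 2 and (9.6, 8.2) in frame 3.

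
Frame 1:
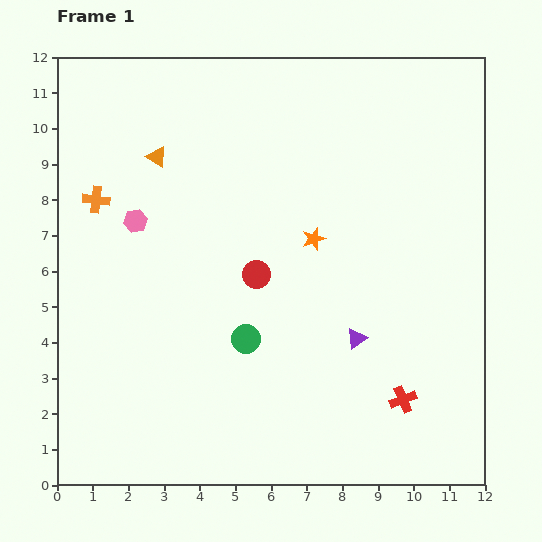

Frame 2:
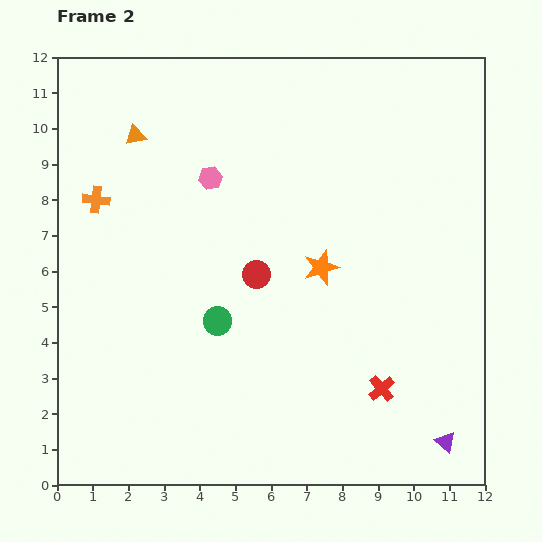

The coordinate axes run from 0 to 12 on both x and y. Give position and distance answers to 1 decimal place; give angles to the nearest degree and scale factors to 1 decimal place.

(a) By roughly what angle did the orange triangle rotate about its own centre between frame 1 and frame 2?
45° counter-clockwise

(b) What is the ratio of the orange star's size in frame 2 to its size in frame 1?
1.6×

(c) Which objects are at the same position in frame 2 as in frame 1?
the orange cross, the red circle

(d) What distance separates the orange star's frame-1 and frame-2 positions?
0.8

The orange star moved from (7.2, 6.9) to (7.4, 6.1), a distance of √(0.2² + 0.8²) ≈ 0.8.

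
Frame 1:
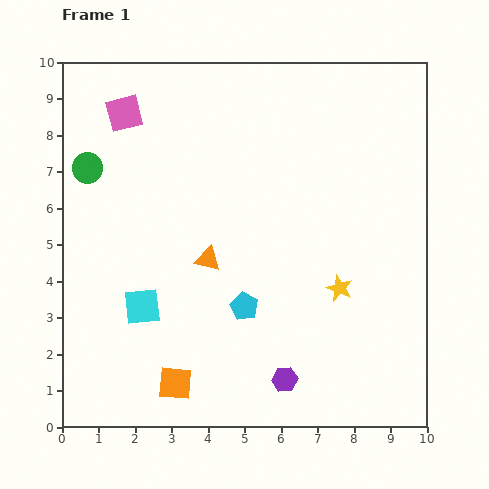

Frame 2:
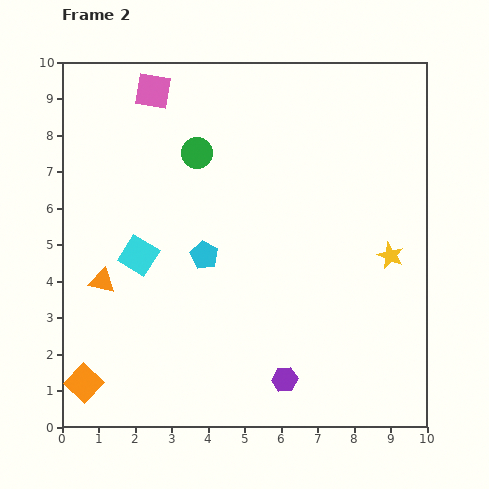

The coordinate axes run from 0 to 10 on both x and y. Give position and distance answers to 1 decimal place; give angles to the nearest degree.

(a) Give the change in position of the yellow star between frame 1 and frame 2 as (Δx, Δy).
(1.4, 0.9)

The yellow star was at (7.6, 3.8) in frame 1 and (9.0, 4.7) in frame 2.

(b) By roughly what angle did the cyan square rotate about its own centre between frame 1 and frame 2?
39° clockwise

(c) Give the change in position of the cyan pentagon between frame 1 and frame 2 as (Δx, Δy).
(-1.1, 1.4)

The cyan pentagon was at (5.0, 3.3) in frame 1 and (3.9, 4.7) in frame 2.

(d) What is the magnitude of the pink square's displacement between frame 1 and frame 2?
1.0

The pink square moved from (1.7, 8.6) to (2.5, 9.2), a distance of √(0.8² + 0.6²) ≈ 1.0.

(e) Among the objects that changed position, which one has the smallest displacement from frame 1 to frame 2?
the pink square

(moved 1.0)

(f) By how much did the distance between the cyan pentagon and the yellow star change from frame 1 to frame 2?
+2.5

Distance in frame 1: 2.6. Distance in frame 2: 5.1.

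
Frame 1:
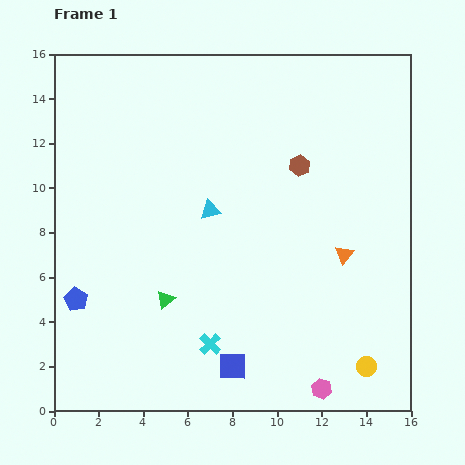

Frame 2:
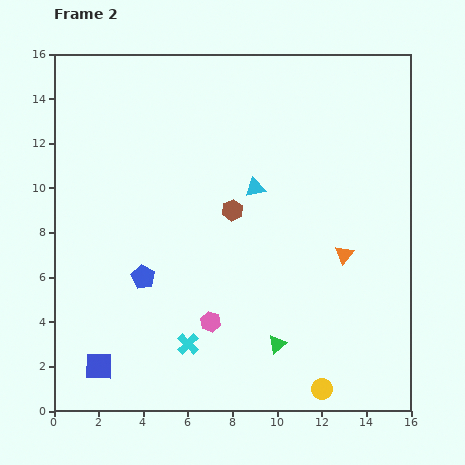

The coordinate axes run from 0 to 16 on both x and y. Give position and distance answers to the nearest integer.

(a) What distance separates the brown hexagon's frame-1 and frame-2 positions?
4

The brown hexagon moved from (11, 11) to (8, 9), a distance of √(3² + 2²) ≈ 4.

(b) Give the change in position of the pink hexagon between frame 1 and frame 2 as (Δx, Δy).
(-5, 3)

The pink hexagon was at (12, 1) in frame 1 and (7, 4) in frame 2.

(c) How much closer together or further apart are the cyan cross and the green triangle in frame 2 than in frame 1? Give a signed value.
+1

Distance in frame 1: 3. Distance in frame 2: 4.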